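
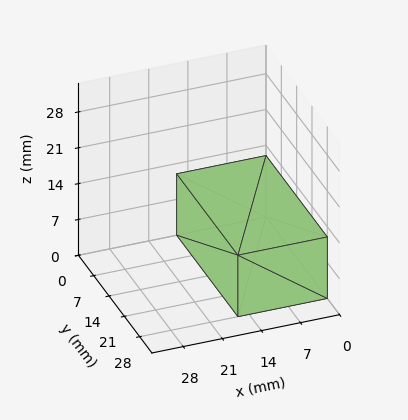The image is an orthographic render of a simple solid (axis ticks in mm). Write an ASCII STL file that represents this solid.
Reading the render: the shape is a rectangular box, roughly 16 × 28 mm footprint and 12 mm tall (dimensions read to the nearest mm from the axis ticks). For the STL, each face is triangulated and given an outward normal.

solid part
  facet normal 0.0000 0.0000 -1.0000
    outer loop
      vertex 16.0 28.0 0.0
      vertex 16.0 0.0 0.0
      vertex 0.0 0.0 0.0
    endloop
  endfacet
  facet normal 0.0000 0.0000 -1.0000
    outer loop
      vertex 0.0 28.0 0.0
      vertex 16.0 28.0 0.0
      vertex 0.0 0.0 0.0
    endloop
  endfacet
  facet normal 0.0000 0.0000 1.0000
    outer loop
      vertex 0.0 0.0 12.0
      vertex 16.0 0.0 12.0
      vertex 16.0 28.0 12.0
    endloop
  endfacet
  facet normal 0.0000 0.0000 1.0000
    outer loop
      vertex 0.0 0.0 12.0
      vertex 16.0 28.0 12.0
      vertex 0.0 28.0 12.0
    endloop
  endfacet
  facet normal 0.0000 -1.0000 0.0000
    outer loop
      vertex 0.0 0.0 0.0
      vertex 16.0 0.0 0.0
      vertex 16.0 0.0 12.0
    endloop
  endfacet
  facet normal 0.0000 -1.0000 0.0000
    outer loop
      vertex 0.0 0.0 0.0
      vertex 16.0 0.0 12.0
      vertex 0.0 0.0 12.0
    endloop
  endfacet
  facet normal 0.0000 1.0000 0.0000
    outer loop
      vertex 16.0 28.0 12.0
      vertex 16.0 28.0 0.0
      vertex 0.0 28.0 0.0
    endloop
  endfacet
  facet normal 0.0000 1.0000 0.0000
    outer loop
      vertex 0.0 28.0 12.0
      vertex 16.0 28.0 12.0
      vertex 0.0 28.0 0.0
    endloop
  endfacet
  facet normal -1.0000 0.0000 0.0000
    outer loop
      vertex 0.0 28.0 12.0
      vertex 0.0 28.0 0.0
      vertex 0.0 0.0 0.0
    endloop
  endfacet
  facet normal -1.0000 0.0000 0.0000
    outer loop
      vertex 0.0 0.0 12.0
      vertex 0.0 28.0 12.0
      vertex 0.0 0.0 0.0
    endloop
  endfacet
  facet normal 1.0000 0.0000 0.0000
    outer loop
      vertex 16.0 0.0 0.0
      vertex 16.0 28.0 0.0
      vertex 16.0 28.0 12.0
    endloop
  endfacet
  facet normal 1.0000 0.0000 0.0000
    outer loop
      vertex 16.0 0.0 0.0
      vertex 16.0 28.0 12.0
      vertex 16.0 0.0 12.0
    endloop
  endfacet
endsolid part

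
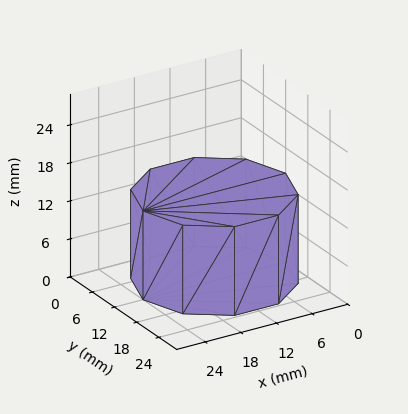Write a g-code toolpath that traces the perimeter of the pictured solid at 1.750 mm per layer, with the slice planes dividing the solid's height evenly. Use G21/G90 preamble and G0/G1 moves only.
Reading the render: the shape is a regular 10-sided prism (a cylinder approximated with 10 flat sides), circumscribed radius ≈ 12 mm, height ≈ 14 mm (dimensions read to the nearest mm from the axis ticks). For the g-code, the solid's height is divided into equal slices at the stated Δz and each level perimeter traced with G1 moves after a G0 lift.

; perimeter-only toolpath
G21 ; units = mm
G90 ; absolute positioning
G28 ; home
; layer 1
G0 Z1.750
G0 X24.000 Y12.000
G1 X21.708 Y19.053
G1 X15.708 Y23.413
G1 X8.292 Y23.413
G1 X2.292 Y19.053
G1 X0.000 Y12.000
G1 X2.292 Y4.947
G1 X8.292 Y0.587
G1 X15.708 Y0.587
G1 X21.708 Y4.947
G1 X24.000 Y12.000
; layer 2
G0 Z3.500
G0 X24.000 Y12.000
G1 X21.708 Y19.053
G1 X15.708 Y23.413
G1 X8.292 Y23.413
G1 X2.292 Y19.053
G1 X0.000 Y12.000
G1 X2.292 Y4.947
G1 X8.292 Y0.587
G1 X15.708 Y0.587
G1 X21.708 Y4.947
G1 X24.000 Y12.000
; layer 3
G0 Z5.250
G0 X24.000 Y12.000
G1 X21.708 Y19.053
G1 X15.708 Y23.413
G1 X8.292 Y23.413
G1 X2.292 Y19.053
G1 X0.000 Y12.000
G1 X2.292 Y4.947
G1 X8.292 Y0.587
G1 X15.708 Y0.587
G1 X21.708 Y4.947
G1 X24.000 Y12.000
; layer 4
G0 Z7.000
G0 X24.000 Y12.000
G1 X21.708 Y19.053
G1 X15.708 Y23.413
G1 X8.292 Y23.413
G1 X2.292 Y19.053
G1 X0.000 Y12.000
G1 X2.292 Y4.947
G1 X8.292 Y0.587
G1 X15.708 Y0.587
G1 X21.708 Y4.947
G1 X24.000 Y12.000
; layer 5
G0 Z8.750
G0 X24.000 Y12.000
G1 X21.708 Y19.053
G1 X15.708 Y23.413
G1 X8.292 Y23.413
G1 X2.292 Y19.053
G1 X0.000 Y12.000
G1 X2.292 Y4.947
G1 X8.292 Y0.587
G1 X15.708 Y0.587
G1 X21.708 Y4.947
G1 X24.000 Y12.000
; layer 6
G0 Z10.500
G0 X24.000 Y12.000
G1 X21.708 Y19.053
G1 X15.708 Y23.413
G1 X8.292 Y23.413
G1 X2.292 Y19.053
G1 X0.000 Y12.000
G1 X2.292 Y4.947
G1 X8.292 Y0.587
G1 X15.708 Y0.587
G1 X21.708 Y4.947
G1 X24.000 Y12.000
; layer 7
G0 Z12.250
G0 X24.000 Y12.000
G1 X21.708 Y19.053
G1 X15.708 Y23.413
G1 X8.292 Y23.413
G1 X2.292 Y19.053
G1 X0.000 Y12.000
G1 X2.292 Y4.947
G1 X8.292 Y0.587
G1 X15.708 Y0.587
G1 X21.708 Y4.947
G1 X24.000 Y12.000
; layer 8
G0 Z14.000
G0 X24.000 Y12.000
G1 X21.708 Y19.053
G1 X15.708 Y23.413
G1 X8.292 Y23.413
G1 X2.292 Y19.053
G1 X0.000 Y12.000
G1 X2.292 Y4.947
G1 X8.292 Y0.587
G1 X15.708 Y0.587
G1 X21.708 Y4.947
G1 X24.000 Y12.000
M2 ; end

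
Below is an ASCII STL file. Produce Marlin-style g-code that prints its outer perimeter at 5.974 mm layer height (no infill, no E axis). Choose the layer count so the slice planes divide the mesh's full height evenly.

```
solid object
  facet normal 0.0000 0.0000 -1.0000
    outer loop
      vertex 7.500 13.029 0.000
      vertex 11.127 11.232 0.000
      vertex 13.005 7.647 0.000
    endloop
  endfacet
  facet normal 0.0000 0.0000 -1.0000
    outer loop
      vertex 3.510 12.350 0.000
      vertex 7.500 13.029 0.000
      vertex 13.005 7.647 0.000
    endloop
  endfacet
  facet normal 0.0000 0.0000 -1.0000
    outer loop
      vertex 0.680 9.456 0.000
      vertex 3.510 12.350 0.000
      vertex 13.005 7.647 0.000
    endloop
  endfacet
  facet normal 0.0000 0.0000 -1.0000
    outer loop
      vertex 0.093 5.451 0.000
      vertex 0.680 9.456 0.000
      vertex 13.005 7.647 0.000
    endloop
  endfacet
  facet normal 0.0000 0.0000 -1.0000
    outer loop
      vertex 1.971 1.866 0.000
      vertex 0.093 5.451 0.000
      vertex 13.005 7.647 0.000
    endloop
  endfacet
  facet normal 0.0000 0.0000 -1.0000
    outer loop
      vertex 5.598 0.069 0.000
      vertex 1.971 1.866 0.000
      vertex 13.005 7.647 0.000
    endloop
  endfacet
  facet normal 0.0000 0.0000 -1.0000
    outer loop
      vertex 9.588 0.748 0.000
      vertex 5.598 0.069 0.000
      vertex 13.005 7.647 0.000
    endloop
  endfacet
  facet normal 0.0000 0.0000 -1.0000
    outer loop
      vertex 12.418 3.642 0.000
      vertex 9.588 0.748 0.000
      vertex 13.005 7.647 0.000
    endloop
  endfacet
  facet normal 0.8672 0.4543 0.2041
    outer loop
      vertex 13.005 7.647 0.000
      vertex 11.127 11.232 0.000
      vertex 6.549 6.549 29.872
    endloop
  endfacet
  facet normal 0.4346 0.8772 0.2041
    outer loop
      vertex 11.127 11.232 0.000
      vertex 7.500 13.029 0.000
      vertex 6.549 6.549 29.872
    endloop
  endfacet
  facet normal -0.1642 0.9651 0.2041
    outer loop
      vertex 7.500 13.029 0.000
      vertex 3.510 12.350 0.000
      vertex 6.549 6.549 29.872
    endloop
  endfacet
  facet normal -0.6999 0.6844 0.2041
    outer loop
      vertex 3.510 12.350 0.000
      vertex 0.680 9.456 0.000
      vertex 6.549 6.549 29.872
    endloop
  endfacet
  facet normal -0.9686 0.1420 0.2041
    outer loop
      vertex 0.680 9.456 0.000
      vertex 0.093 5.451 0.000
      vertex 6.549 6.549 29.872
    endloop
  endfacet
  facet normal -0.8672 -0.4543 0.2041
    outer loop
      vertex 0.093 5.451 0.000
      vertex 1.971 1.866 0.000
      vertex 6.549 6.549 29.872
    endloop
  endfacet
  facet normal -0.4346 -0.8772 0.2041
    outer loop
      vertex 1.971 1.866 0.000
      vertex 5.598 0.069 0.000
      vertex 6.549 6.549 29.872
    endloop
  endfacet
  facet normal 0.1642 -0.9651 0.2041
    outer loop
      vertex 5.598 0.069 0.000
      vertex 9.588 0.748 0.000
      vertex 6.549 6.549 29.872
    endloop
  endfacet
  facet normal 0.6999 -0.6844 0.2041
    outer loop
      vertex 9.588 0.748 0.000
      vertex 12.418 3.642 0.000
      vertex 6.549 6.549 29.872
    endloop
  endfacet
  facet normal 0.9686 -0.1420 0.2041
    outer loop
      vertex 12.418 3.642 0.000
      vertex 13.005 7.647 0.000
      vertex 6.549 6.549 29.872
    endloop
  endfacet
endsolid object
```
; perimeter-only toolpath
G21 ; units = mm
G90 ; absolute positioning
G28 ; home
; layer 1
G0 Z5.974
G0 X11.714 Y7.427
G1 X10.211 Y10.295
G1 X7.310 Y11.733
G1 X4.118 Y11.190
G1 X1.854 Y8.875
G1 X1.384 Y5.671
G1 X2.887 Y2.803
G1 X5.788 Y1.365
G1 X8.980 Y1.908
G1 X11.244 Y4.223
G1 X11.714 Y7.427
; layer 2
G0 Z11.949
G0 X10.423 Y7.208
G1 X9.296 Y9.359
G1 X7.120 Y10.437
G1 X4.726 Y10.030
G1 X3.028 Y8.293
G1 X2.675 Y5.890
G1 X3.802 Y3.739
G1 X5.978 Y2.661
G1 X8.372 Y3.068
G1 X10.070 Y4.805
G1 X10.423 Y7.208
; layer 3
G0 Z17.923
G0 X9.131 Y6.988
G1 X8.380 Y8.422
G1 X6.929 Y9.141
G1 X5.333 Y8.869
G1 X4.201 Y7.712
G1 X3.967 Y6.110
G1 X4.718 Y4.676
G1 X6.169 Y3.957
G1 X7.765 Y4.229
G1 X8.897 Y5.386
G1 X9.131 Y6.988
; layer 4
G0 Z23.898
G0 X7.840 Y6.769
G1 X7.465 Y7.486
G1 X6.739 Y7.845
G1 X5.941 Y7.709
G1 X5.375 Y7.130
G1 X5.258 Y6.329
G1 X5.633 Y5.612
G1 X6.359 Y5.253
G1 X7.157 Y5.389
G1 X7.723 Y5.968
G1 X7.840 Y6.769
M2 ; end

The solid is a regular 10-sided pyramid, base circumscribed radius ≈ 6.55 mm, apex at z ≈ 29.9 mm. Slicing at Δz = 5.974 mm — 5 equal slices spanning the solid's height, so layer i sits at z = i·h/5 — gives 4 non-empty perimeters. Each is a 10-segment closed polygon; G0 lifts to the layer z and rapids to the start vertex, then G1 traces the edges. The cross-section shrinks linearly with z (the slice at the apex is degenerate and omitted).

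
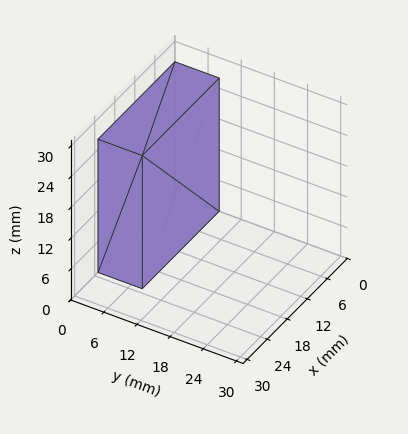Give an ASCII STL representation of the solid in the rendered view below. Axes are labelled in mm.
Reading the render: the shape is a rectangular box, roughly 23 × 8 mm footprint and 26 mm tall (dimensions read to the nearest mm from the axis ticks). For the STL, each face is triangulated and given an outward normal.

solid part
  facet normal 0.0000 0.0000 -1.0000
    outer loop
      vertex 23.00 8.00 0.00
      vertex 23.00 0.00 0.00
      vertex 0.00 0.00 0.00
    endloop
  endfacet
  facet normal 0.0000 0.0000 -1.0000
    outer loop
      vertex 0.00 8.00 0.00
      vertex 23.00 8.00 0.00
      vertex 0.00 0.00 0.00
    endloop
  endfacet
  facet normal 0.0000 0.0000 1.0000
    outer loop
      vertex 0.00 0.00 26.00
      vertex 23.00 0.00 26.00
      vertex 23.00 8.00 26.00
    endloop
  endfacet
  facet normal 0.0000 0.0000 1.0000
    outer loop
      vertex 0.00 0.00 26.00
      vertex 23.00 8.00 26.00
      vertex 0.00 8.00 26.00
    endloop
  endfacet
  facet normal 0.0000 -1.0000 0.0000
    outer loop
      vertex 0.00 0.00 0.00
      vertex 23.00 0.00 0.00
      vertex 23.00 0.00 26.00
    endloop
  endfacet
  facet normal 0.0000 -1.0000 0.0000
    outer loop
      vertex 0.00 0.00 0.00
      vertex 23.00 0.00 26.00
      vertex 0.00 0.00 26.00
    endloop
  endfacet
  facet normal 0.0000 1.0000 0.0000
    outer loop
      vertex 23.00 8.00 26.00
      vertex 23.00 8.00 0.00
      vertex 0.00 8.00 0.00
    endloop
  endfacet
  facet normal 0.0000 1.0000 0.0000
    outer loop
      vertex 0.00 8.00 26.00
      vertex 23.00 8.00 26.00
      vertex 0.00 8.00 0.00
    endloop
  endfacet
  facet normal -1.0000 0.0000 0.0000
    outer loop
      vertex 0.00 8.00 26.00
      vertex 0.00 8.00 0.00
      vertex 0.00 0.00 0.00
    endloop
  endfacet
  facet normal -1.0000 0.0000 0.0000
    outer loop
      vertex 0.00 0.00 26.00
      vertex 0.00 8.00 26.00
      vertex 0.00 0.00 0.00
    endloop
  endfacet
  facet normal 1.0000 0.0000 0.0000
    outer loop
      vertex 23.00 0.00 0.00
      vertex 23.00 8.00 0.00
      vertex 23.00 8.00 26.00
    endloop
  endfacet
  facet normal 1.0000 0.0000 0.0000
    outer loop
      vertex 23.00 0.00 0.00
      vertex 23.00 8.00 26.00
      vertex 23.00 0.00 26.00
    endloop
  endfacet
endsolid part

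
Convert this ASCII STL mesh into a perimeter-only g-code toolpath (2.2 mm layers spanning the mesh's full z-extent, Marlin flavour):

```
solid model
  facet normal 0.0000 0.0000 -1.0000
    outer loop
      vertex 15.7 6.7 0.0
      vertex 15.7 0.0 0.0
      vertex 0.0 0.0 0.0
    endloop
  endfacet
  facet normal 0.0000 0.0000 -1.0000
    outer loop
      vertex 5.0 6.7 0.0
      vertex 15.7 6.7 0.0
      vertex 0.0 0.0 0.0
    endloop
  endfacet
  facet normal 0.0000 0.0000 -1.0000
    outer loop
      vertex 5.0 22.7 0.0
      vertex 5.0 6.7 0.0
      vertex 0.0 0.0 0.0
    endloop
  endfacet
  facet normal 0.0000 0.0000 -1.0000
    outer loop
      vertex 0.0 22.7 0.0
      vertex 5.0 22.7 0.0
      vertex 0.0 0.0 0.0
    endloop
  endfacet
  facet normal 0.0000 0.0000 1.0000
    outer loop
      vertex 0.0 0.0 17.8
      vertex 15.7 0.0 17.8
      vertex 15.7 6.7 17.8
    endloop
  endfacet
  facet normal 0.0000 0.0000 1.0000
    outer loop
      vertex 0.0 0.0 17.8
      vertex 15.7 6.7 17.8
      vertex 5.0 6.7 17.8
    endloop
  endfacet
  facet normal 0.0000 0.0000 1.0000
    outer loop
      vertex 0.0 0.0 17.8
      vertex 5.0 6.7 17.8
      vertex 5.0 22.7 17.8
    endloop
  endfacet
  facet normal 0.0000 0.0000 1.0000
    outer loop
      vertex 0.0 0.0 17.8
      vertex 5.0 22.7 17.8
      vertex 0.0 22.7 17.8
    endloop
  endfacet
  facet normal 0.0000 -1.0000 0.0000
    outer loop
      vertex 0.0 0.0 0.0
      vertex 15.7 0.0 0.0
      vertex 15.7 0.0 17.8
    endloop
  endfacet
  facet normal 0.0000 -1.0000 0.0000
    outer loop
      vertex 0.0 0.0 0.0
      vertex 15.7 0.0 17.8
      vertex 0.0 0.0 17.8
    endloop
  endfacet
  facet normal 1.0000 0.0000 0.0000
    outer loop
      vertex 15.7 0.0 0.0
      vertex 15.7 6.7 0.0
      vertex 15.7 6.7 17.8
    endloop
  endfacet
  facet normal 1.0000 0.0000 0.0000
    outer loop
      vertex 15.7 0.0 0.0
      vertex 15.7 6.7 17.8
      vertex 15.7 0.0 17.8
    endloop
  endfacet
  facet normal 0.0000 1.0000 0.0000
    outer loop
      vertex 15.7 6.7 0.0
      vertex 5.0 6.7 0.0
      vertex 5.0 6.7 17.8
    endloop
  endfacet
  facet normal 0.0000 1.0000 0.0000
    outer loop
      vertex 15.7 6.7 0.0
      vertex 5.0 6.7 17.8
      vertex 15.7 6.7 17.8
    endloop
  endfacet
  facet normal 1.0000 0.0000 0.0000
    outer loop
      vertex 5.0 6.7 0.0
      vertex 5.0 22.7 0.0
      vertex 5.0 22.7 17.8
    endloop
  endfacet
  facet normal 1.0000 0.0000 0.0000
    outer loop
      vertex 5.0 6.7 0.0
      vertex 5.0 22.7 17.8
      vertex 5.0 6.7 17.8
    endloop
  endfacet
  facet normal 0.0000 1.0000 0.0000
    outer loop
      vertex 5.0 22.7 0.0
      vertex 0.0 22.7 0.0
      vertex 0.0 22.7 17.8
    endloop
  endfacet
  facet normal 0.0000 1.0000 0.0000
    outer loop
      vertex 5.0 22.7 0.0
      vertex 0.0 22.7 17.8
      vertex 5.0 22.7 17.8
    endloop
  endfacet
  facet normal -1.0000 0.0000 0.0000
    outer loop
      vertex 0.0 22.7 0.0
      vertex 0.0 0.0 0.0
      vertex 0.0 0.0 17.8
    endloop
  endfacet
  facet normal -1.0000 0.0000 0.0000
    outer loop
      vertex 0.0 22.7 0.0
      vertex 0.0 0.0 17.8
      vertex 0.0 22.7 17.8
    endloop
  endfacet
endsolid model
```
; perimeter-only toolpath
G21 ; units = mm
G90 ; absolute positioning
G28 ; home
; layer 1
G0 Z2.2
G0 X0.0 Y0.0
G1 X15.7 Y0.0
G1 X15.7 Y6.7
G1 X5.0 Y6.7
G1 X5.0 Y22.7
G1 X0.0 Y22.7
G1 X0.0 Y0.0
; layer 2
G0 Z4.5
G0 X0.0 Y0.0
G1 X15.7 Y0.0
G1 X15.7 Y6.7
G1 X5.0 Y6.7
G1 X5.0 Y22.7
G1 X0.0 Y22.7
G1 X0.0 Y0.0
; layer 3
G0 Z6.7
G0 X0.0 Y0.0
G1 X15.7 Y0.0
G1 X15.7 Y6.7
G1 X5.0 Y6.7
G1 X5.0 Y22.7
G1 X0.0 Y22.7
G1 X0.0 Y0.0
; layer 4
G0 Z8.9
G0 X0.0 Y0.0
G1 X15.7 Y0.0
G1 X15.7 Y6.7
G1 X5.0 Y6.7
G1 X5.0 Y22.7
G1 X0.0 Y22.7
G1 X0.0 Y0.0
; layer 5
G0 Z11.1
G0 X0.0 Y0.0
G1 X15.7 Y0.0
G1 X15.7 Y6.7
G1 X5.0 Y6.7
G1 X5.0 Y22.7
G1 X0.0 Y22.7
G1 X0.0 Y0.0
; layer 6
G0 Z13.4
G0 X0.0 Y0.0
G1 X15.7 Y0.0
G1 X15.7 Y6.7
G1 X5.0 Y6.7
G1 X5.0 Y22.7
G1 X0.0 Y22.7
G1 X0.0 Y0.0
; layer 7
G0 Z15.6
G0 X0.0 Y0.0
G1 X15.7 Y0.0
G1 X15.7 Y6.7
G1 X5.0 Y6.7
G1 X5.0 Y22.7
G1 X0.0 Y22.7
G1 X0.0 Y0.0
; layer 8
G0 Z17.8
G0 X0.0 Y0.0
G1 X15.7 Y0.0
G1 X15.7 Y6.7
G1 X5.0 Y6.7
G1 X5.0 Y22.7
G1 X0.0 Y22.7
G1 X0.0 Y0.0
M2 ; end

The solid is an L-shaped prism: outer 15.7 × 22.7 mm, arm thicknesses ≈ 6.7 mm (horizontal) and 5 mm (vertical), extruded 17.8 mm in z. Slicing at Δz = 2.2 mm — 8 equal slices spanning the solid's height, so layer i sits at z = i·h/8 — gives 8 non-empty perimeters. Each is a 6-segment closed polygon; G0 lifts to the layer z and rapids to the start vertex, then G1 traces the edges.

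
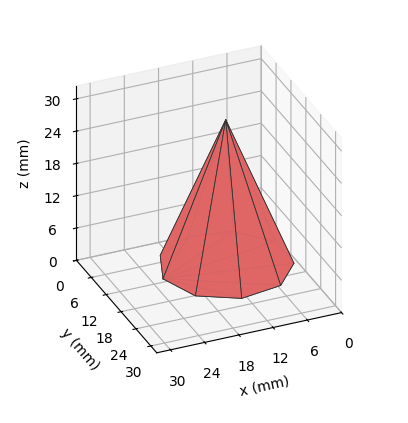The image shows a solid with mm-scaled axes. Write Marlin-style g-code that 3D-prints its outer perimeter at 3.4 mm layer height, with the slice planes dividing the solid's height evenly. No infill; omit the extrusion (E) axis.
Reading the render: the shape is a regular 9-sided pyramid, base circumscribed radius ≈ 11 mm, apex at z ≈ 27 mm (dimensions read to the nearest mm from the axis ticks). For the g-code, the solid's height is divided into equal slices at the stated Δz and each level perimeter traced with G1 moves after a G0 lift.

; perimeter-only toolpath
G21 ; units = mm
G90 ; absolute positioning
G28 ; home
; layer 1
G0 Z3.4
G0 X20.6 Y11.0
G1 X18.3 Y17.2
G1 X12.7 Y20.4
G1 X6.2 Y19.3
G1 X2.0 Y14.3
G1 X2.0 Y7.7
G1 X6.2 Y2.7
G1 X12.7 Y1.6
G1 X18.3 Y4.8
G1 X20.6 Y11.0
; layer 2
G0 Z6.8
G0 X19.2 Y11.0
G1 X17.3 Y16.3
G1 X12.4 Y19.1
G1 X6.9 Y18.1
G1 X3.3 Y13.9
G1 X3.3 Y8.2
G1 X6.9 Y3.9
G1 X12.4 Y2.9
G1 X17.3 Y5.7
G1 X19.2 Y11.0
; layer 3
G0 Z10.1
G0 X17.9 Y11.0
G1 X16.2 Y15.4
G1 X12.2 Y17.8
G1 X7.6 Y16.9
G1 X4.6 Y13.4
G1 X4.6 Y8.6
G1 X7.6 Y5.1
G1 X12.2 Y4.2
G1 X16.2 Y6.6
G1 X17.9 Y11.0
; layer 4
G0 Z13.5
G0 X16.5 Y11.0
G1 X15.2 Y14.6
G1 X11.9 Y16.4
G1 X8.2 Y15.8
G1 X5.8 Y12.9
G1 X5.8 Y9.1
G1 X8.2 Y6.2
G1 X11.9 Y5.6
G1 X15.2 Y7.5
G1 X16.5 Y11.0
; layer 5
G0 Z16.9
G0 X15.1 Y11.0
G1 X14.1 Y13.7
G1 X11.7 Y15.1
G1 X8.9 Y14.6
G1 X7.1 Y12.4
G1 X7.1 Y9.6
G1 X8.9 Y7.4
G1 X11.7 Y7.0
G1 X14.1 Y8.3
G1 X15.1 Y11.0
; layer 6
G0 Z20.2
G0 X13.8 Y11.0
G1 X13.1 Y12.8
G1 X11.5 Y13.7
G1 X9.6 Y13.4
G1 X8.4 Y11.9
G1 X8.4 Y10.1
G1 X9.6 Y8.6
G1 X11.5 Y8.3
G1 X13.1 Y9.2
G1 X13.8 Y11.0
; layer 7
G0 Z23.6
G0 X12.4 Y11.0
G1 X12.1 Y11.9
G1 X11.2 Y12.3
G1 X10.3 Y12.2
G1 X9.7 Y11.5
G1 X9.7 Y10.5
G1 X10.3 Y9.8
G1 X11.2 Y9.7
G1 X12.1 Y10.1
G1 X12.4 Y11.0
M2 ; end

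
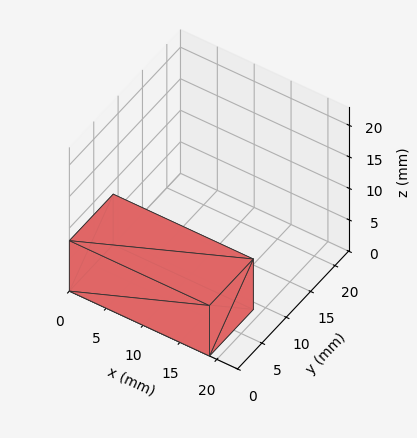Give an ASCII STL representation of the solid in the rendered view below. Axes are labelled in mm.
Reading the render: the shape is a rectangular box, roughly 19 × 9 mm footprint and 8 mm tall (dimensions read to the nearest mm from the axis ticks). For the STL, each face is triangulated and given an outward normal.

solid part
  facet normal 0.0000 0.0000 -1.0000
    outer loop
      vertex 19.000 9.000 0.000
      vertex 19.000 0.000 0.000
      vertex 0.000 0.000 0.000
    endloop
  endfacet
  facet normal 0.0000 0.0000 -1.0000
    outer loop
      vertex 0.000 9.000 0.000
      vertex 19.000 9.000 0.000
      vertex 0.000 0.000 0.000
    endloop
  endfacet
  facet normal 0.0000 0.0000 1.0000
    outer loop
      vertex 0.000 0.000 8.000
      vertex 19.000 0.000 8.000
      vertex 19.000 9.000 8.000
    endloop
  endfacet
  facet normal 0.0000 0.0000 1.0000
    outer loop
      vertex 0.000 0.000 8.000
      vertex 19.000 9.000 8.000
      vertex 0.000 9.000 8.000
    endloop
  endfacet
  facet normal 0.0000 -1.0000 0.0000
    outer loop
      vertex 0.000 0.000 0.000
      vertex 19.000 0.000 0.000
      vertex 19.000 0.000 8.000
    endloop
  endfacet
  facet normal 0.0000 -1.0000 0.0000
    outer loop
      vertex 0.000 0.000 0.000
      vertex 19.000 0.000 8.000
      vertex 0.000 0.000 8.000
    endloop
  endfacet
  facet normal 0.0000 1.0000 0.0000
    outer loop
      vertex 19.000 9.000 8.000
      vertex 19.000 9.000 0.000
      vertex 0.000 9.000 0.000
    endloop
  endfacet
  facet normal 0.0000 1.0000 0.0000
    outer loop
      vertex 0.000 9.000 8.000
      vertex 19.000 9.000 8.000
      vertex 0.000 9.000 0.000
    endloop
  endfacet
  facet normal -1.0000 0.0000 0.0000
    outer loop
      vertex 0.000 9.000 8.000
      vertex 0.000 9.000 0.000
      vertex 0.000 0.000 0.000
    endloop
  endfacet
  facet normal -1.0000 0.0000 0.0000
    outer loop
      vertex 0.000 0.000 8.000
      vertex 0.000 9.000 8.000
      vertex 0.000 0.000 0.000
    endloop
  endfacet
  facet normal 1.0000 0.0000 0.0000
    outer loop
      vertex 19.000 0.000 0.000
      vertex 19.000 9.000 0.000
      vertex 19.000 9.000 8.000
    endloop
  endfacet
  facet normal 1.0000 0.0000 0.0000
    outer loop
      vertex 19.000 0.000 0.000
      vertex 19.000 9.000 8.000
      vertex 19.000 0.000 8.000
    endloop
  endfacet
endsolid part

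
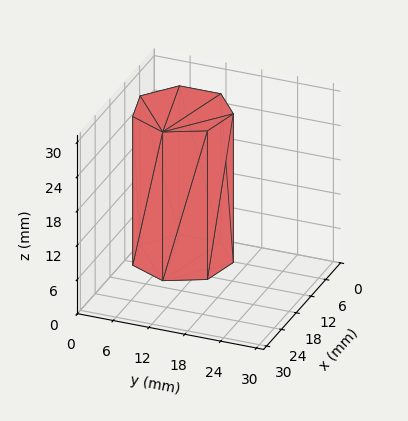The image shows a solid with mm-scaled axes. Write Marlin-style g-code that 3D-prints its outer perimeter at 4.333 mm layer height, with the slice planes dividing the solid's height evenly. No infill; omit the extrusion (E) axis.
Reading the render: the shape is a regular 7-sided prism (a cylinder approximated with 7 flat sides), circumscribed radius ≈ 8 mm, height ≈ 26 mm (dimensions read to the nearest mm from the axis ticks). For the g-code, the solid's height is divided into equal slices at the stated Δz and each level perimeter traced with G1 moves after a G0 lift.

; perimeter-only toolpath
G21 ; units = mm
G90 ; absolute positioning
G28 ; home
; layer 1
G0 Z4.333
G0 X16.000 Y8.000
G1 X12.988 Y14.255
G1 X6.220 Y15.799
G1 X0.792 Y11.471
G1 X0.792 Y4.529
G1 X6.220 Y0.201
G1 X12.988 Y1.745
G1 X16.000 Y8.000
; layer 2
G0 Z8.667
G0 X16.000 Y8.000
G1 X12.988 Y14.255
G1 X6.220 Y15.799
G1 X0.792 Y11.471
G1 X0.792 Y4.529
G1 X6.220 Y0.201
G1 X12.988 Y1.745
G1 X16.000 Y8.000
; layer 3
G0 Z13.000
G0 X16.000 Y8.000
G1 X12.988 Y14.255
G1 X6.220 Y15.799
G1 X0.792 Y11.471
G1 X0.792 Y4.529
G1 X6.220 Y0.201
G1 X12.988 Y1.745
G1 X16.000 Y8.000
; layer 4
G0 Z17.333
G0 X16.000 Y8.000
G1 X12.988 Y14.255
G1 X6.220 Y15.799
G1 X0.792 Y11.471
G1 X0.792 Y4.529
G1 X6.220 Y0.201
G1 X12.988 Y1.745
G1 X16.000 Y8.000
; layer 5
G0 Z21.667
G0 X16.000 Y8.000
G1 X12.988 Y14.255
G1 X6.220 Y15.799
G1 X0.792 Y11.471
G1 X0.792 Y4.529
G1 X6.220 Y0.201
G1 X12.988 Y1.745
G1 X16.000 Y8.000
; layer 6
G0 Z26.000
G0 X16.000 Y8.000
G1 X12.988 Y14.255
G1 X6.220 Y15.799
G1 X0.792 Y11.471
G1 X0.792 Y4.529
G1 X6.220 Y0.201
G1 X12.988 Y1.745
G1 X16.000 Y8.000
M2 ; end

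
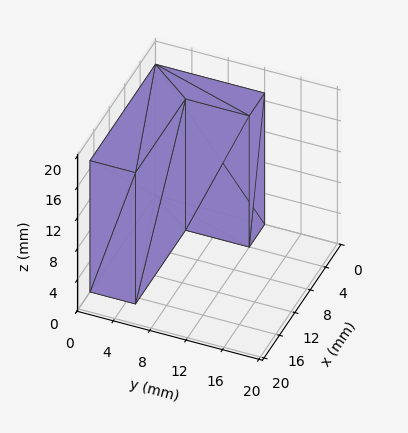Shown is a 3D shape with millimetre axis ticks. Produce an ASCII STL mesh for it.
Reading the render: the shape is an L-shaped prism: outer 17 × 12 mm, arm thicknesses ≈ 5 mm (horizontal) and 4 mm (vertical), extruded 17 mm in z (dimensions read to the nearest mm from the axis ticks). For the STL, each face is triangulated and given an outward normal.

solid part
  facet normal 0.0000 0.0000 -1.0000
    outer loop
      vertex 17.000 5.000 0.000
      vertex 17.000 0.000 0.000
      vertex 0.000 0.000 0.000
    endloop
  endfacet
  facet normal 0.0000 0.0000 -1.0000
    outer loop
      vertex 4.000 5.000 0.000
      vertex 17.000 5.000 0.000
      vertex 0.000 0.000 0.000
    endloop
  endfacet
  facet normal 0.0000 0.0000 -1.0000
    outer loop
      vertex 4.000 12.000 0.000
      vertex 4.000 5.000 0.000
      vertex 0.000 0.000 0.000
    endloop
  endfacet
  facet normal 0.0000 0.0000 -1.0000
    outer loop
      vertex 0.000 12.000 0.000
      vertex 4.000 12.000 0.000
      vertex 0.000 0.000 0.000
    endloop
  endfacet
  facet normal 0.0000 0.0000 1.0000
    outer loop
      vertex 0.000 0.000 17.000
      vertex 17.000 0.000 17.000
      vertex 17.000 5.000 17.000
    endloop
  endfacet
  facet normal 0.0000 0.0000 1.0000
    outer loop
      vertex 0.000 0.000 17.000
      vertex 17.000 5.000 17.000
      vertex 4.000 5.000 17.000
    endloop
  endfacet
  facet normal 0.0000 0.0000 1.0000
    outer loop
      vertex 0.000 0.000 17.000
      vertex 4.000 5.000 17.000
      vertex 4.000 12.000 17.000
    endloop
  endfacet
  facet normal 0.0000 0.0000 1.0000
    outer loop
      vertex 0.000 0.000 17.000
      vertex 4.000 12.000 17.000
      vertex 0.000 12.000 17.000
    endloop
  endfacet
  facet normal 0.0000 -1.0000 0.0000
    outer loop
      vertex 0.000 0.000 0.000
      vertex 17.000 0.000 0.000
      vertex 17.000 0.000 17.000
    endloop
  endfacet
  facet normal 0.0000 -1.0000 0.0000
    outer loop
      vertex 0.000 0.000 0.000
      vertex 17.000 0.000 17.000
      vertex 0.000 0.000 17.000
    endloop
  endfacet
  facet normal 1.0000 0.0000 0.0000
    outer loop
      vertex 17.000 0.000 0.000
      vertex 17.000 5.000 0.000
      vertex 17.000 5.000 17.000
    endloop
  endfacet
  facet normal 1.0000 0.0000 0.0000
    outer loop
      vertex 17.000 0.000 0.000
      vertex 17.000 5.000 17.000
      vertex 17.000 0.000 17.000
    endloop
  endfacet
  facet normal 0.0000 1.0000 0.0000
    outer loop
      vertex 17.000 5.000 0.000
      vertex 4.000 5.000 0.000
      vertex 4.000 5.000 17.000
    endloop
  endfacet
  facet normal 0.0000 1.0000 0.0000
    outer loop
      vertex 17.000 5.000 0.000
      vertex 4.000 5.000 17.000
      vertex 17.000 5.000 17.000
    endloop
  endfacet
  facet normal 1.0000 0.0000 0.0000
    outer loop
      vertex 4.000 5.000 0.000
      vertex 4.000 12.000 0.000
      vertex 4.000 12.000 17.000
    endloop
  endfacet
  facet normal 1.0000 0.0000 0.0000
    outer loop
      vertex 4.000 5.000 0.000
      vertex 4.000 12.000 17.000
      vertex 4.000 5.000 17.000
    endloop
  endfacet
  facet normal 0.0000 1.0000 0.0000
    outer loop
      vertex 4.000 12.000 0.000
      vertex 0.000 12.000 0.000
      vertex 0.000 12.000 17.000
    endloop
  endfacet
  facet normal 0.0000 1.0000 0.0000
    outer loop
      vertex 4.000 12.000 0.000
      vertex 0.000 12.000 17.000
      vertex 4.000 12.000 17.000
    endloop
  endfacet
  facet normal -1.0000 0.0000 0.0000
    outer loop
      vertex 0.000 12.000 0.000
      vertex 0.000 0.000 0.000
      vertex 0.000 0.000 17.000
    endloop
  endfacet
  facet normal -1.0000 0.0000 0.0000
    outer loop
      vertex 0.000 12.000 0.000
      vertex 0.000 0.000 17.000
      vertex 0.000 12.000 17.000
    endloop
  endfacet
endsolid part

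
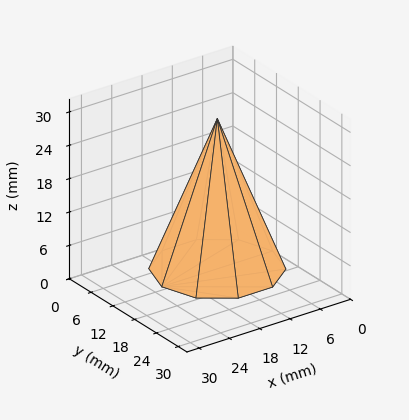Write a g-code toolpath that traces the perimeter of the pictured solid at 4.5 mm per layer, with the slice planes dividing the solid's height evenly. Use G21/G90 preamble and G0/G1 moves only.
Reading the render: the shape is a regular 10-sided pyramid, base circumscribed radius ≈ 11 mm, apex at z ≈ 27 mm (dimensions read to the nearest mm from the axis ticks). For the g-code, the solid's height is divided into equal slices at the stated Δz and each level perimeter traced with G1 moves after a G0 lift.

; perimeter-only toolpath
G21 ; units = mm
G90 ; absolute positioning
G28 ; home
; layer 1
G0 Z4.5
G0 X20.2 Y11.0
G1 X18.4 Y16.4
G1 X13.8 Y19.8
G1 X8.2 Y19.8
G1 X3.6 Y16.4
G1 X1.8 Y11.0
G1 X3.6 Y5.6
G1 X8.2 Y2.2
G1 X13.8 Y2.2
G1 X18.4 Y5.6
G1 X20.2 Y11.0
; layer 2
G0 Z9.0
G0 X18.3 Y11.0
G1 X16.9 Y15.3
G1 X13.3 Y18.0
G1 X8.7 Y18.0
G1 X5.1 Y15.3
G1 X3.7 Y11.0
G1 X5.1 Y6.7
G1 X8.7 Y4.0
G1 X13.3 Y4.0
G1 X16.9 Y6.7
G1 X18.3 Y11.0
; layer 3
G0 Z13.5
G0 X16.5 Y11.0
G1 X15.4 Y14.2
G1 X12.7 Y16.2
G1 X9.3 Y16.2
G1 X6.5 Y14.2
G1 X5.5 Y11.0
G1 X6.5 Y7.8
G1 X9.3 Y5.8
G1 X12.7 Y5.8
G1 X15.4 Y7.8
G1 X16.5 Y11.0
; layer 4
G0 Z18.0
G0 X14.7 Y11.0
G1 X14.0 Y13.2
G1 X12.1 Y14.5
G1 X9.9 Y14.5
G1 X8.0 Y13.2
G1 X7.3 Y11.0
G1 X8.0 Y8.8
G1 X9.9 Y7.5
G1 X12.1 Y7.5
G1 X14.0 Y8.8
G1 X14.7 Y11.0
; layer 5
G0 Z22.5
G0 X12.8 Y11.0
G1 X12.5 Y12.1
G1 X11.6 Y12.8
G1 X10.4 Y12.8
G1 X9.5 Y12.1
G1 X9.2 Y11.0
G1 X9.5 Y9.9
G1 X10.4 Y9.3
G1 X11.6 Y9.3
G1 X12.5 Y9.9
G1 X12.8 Y11.0
M2 ; end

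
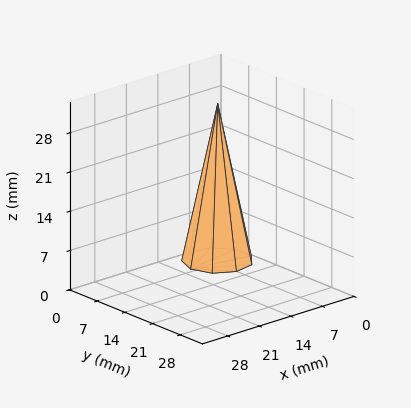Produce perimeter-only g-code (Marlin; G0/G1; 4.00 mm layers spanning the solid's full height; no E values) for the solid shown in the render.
Reading the render: the shape is a regular 9-sided pyramid, base circumscribed radius ≈ 6 mm, apex at z ≈ 28 mm (dimensions read to the nearest mm from the axis ticks). For the g-code, the solid's height is divided into equal slices at the stated Δz and each level perimeter traced with G1 moves after a G0 lift.

; perimeter-only toolpath
G21 ; units = mm
G90 ; absolute positioning
G28 ; home
; layer 1
G0 Z4.00
G0 X11.14 Y6.00
G1 X9.94 Y9.31
G1 X6.89 Y11.07
G1 X3.43 Y10.46
G1 X1.17 Y7.76
G1 X1.17 Y4.24
G1 X3.43 Y1.54
G1 X6.89 Y0.93
G1 X9.94 Y2.69
G1 X11.14 Y6.00
; layer 2
G0 Z8.00
G0 X10.29 Y6.00
G1 X9.29 Y8.76
G1 X6.74 Y10.22
G1 X3.86 Y9.71
G1 X1.97 Y7.46
G1 X1.97 Y4.54
G1 X3.86 Y2.29
G1 X6.74 Y1.78
G1 X9.29 Y3.24
G1 X10.29 Y6.00
; layer 3
G0 Z12.00
G0 X9.43 Y6.00
G1 X8.63 Y8.21
G1 X6.59 Y9.38
G1 X4.29 Y8.97
G1 X2.78 Y7.17
G1 X2.78 Y4.83
G1 X4.29 Y3.03
G1 X6.59 Y2.62
G1 X8.63 Y3.79
G1 X9.43 Y6.00
; layer 4
G0 Z16.00
G0 X8.57 Y6.00
G1 X7.97 Y7.65
G1 X6.45 Y8.53
G1 X4.71 Y8.23
G1 X3.58 Y6.88
G1 X3.58 Y5.12
G1 X4.71 Y3.77
G1 X6.45 Y3.47
G1 X7.97 Y4.35
G1 X8.57 Y6.00
; layer 5
G0 Z20.00
G0 X7.71 Y6.00
G1 X7.31 Y7.10
G1 X6.30 Y7.69
G1 X5.14 Y7.49
G1 X4.39 Y6.59
G1 X4.39 Y5.41
G1 X5.14 Y4.51
G1 X6.30 Y4.31
G1 X7.31 Y4.90
G1 X7.71 Y6.00
; layer 6
G0 Z24.00
G0 X6.86 Y6.00
G1 X6.66 Y6.55
G1 X6.15 Y6.84
G1 X5.57 Y6.74
G1 X5.19 Y6.29
G1 X5.19 Y5.71
G1 X5.57 Y5.26
G1 X6.15 Y5.16
G1 X6.66 Y5.45
G1 X6.86 Y6.00
M2 ; end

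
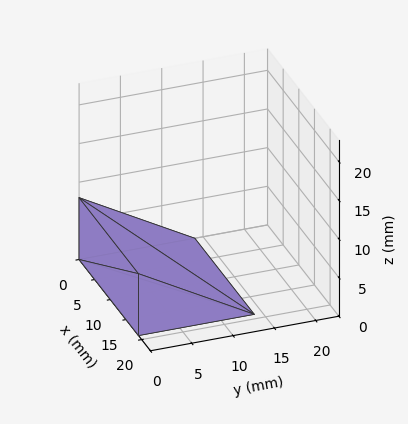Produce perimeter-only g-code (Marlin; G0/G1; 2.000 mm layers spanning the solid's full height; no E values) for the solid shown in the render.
Reading the render: the shape is a wedge (ramp): 19 × 14 mm base, rising to 8 mm along the y=0 edge and sloping linearly to z=0 at y=14 (dimensions read to the nearest mm from the axis ticks). For the g-code, the solid's height is divided into equal slices at the stated Δz and each level perimeter traced with G1 moves after a G0 lift.

; perimeter-only toolpath
G21 ; units = mm
G90 ; absolute positioning
G28 ; home
; layer 1
G0 Z2.000
G0 X0.000 Y0.000
G1 X19.000 Y0.000
G1 X19.000 Y10.500
G1 X0.000 Y10.500
G1 X0.000 Y0.000
; layer 2
G0 Z4.000
G0 X0.000 Y0.000
G1 X19.000 Y0.000
G1 X19.000 Y7.000
G1 X0.000 Y7.000
G1 X0.000 Y0.000
; layer 3
G0 Z6.000
G0 X0.000 Y0.000
G1 X19.000 Y0.000
G1 X19.000 Y3.500
G1 X0.000 Y3.500
G1 X0.000 Y0.000
M2 ; end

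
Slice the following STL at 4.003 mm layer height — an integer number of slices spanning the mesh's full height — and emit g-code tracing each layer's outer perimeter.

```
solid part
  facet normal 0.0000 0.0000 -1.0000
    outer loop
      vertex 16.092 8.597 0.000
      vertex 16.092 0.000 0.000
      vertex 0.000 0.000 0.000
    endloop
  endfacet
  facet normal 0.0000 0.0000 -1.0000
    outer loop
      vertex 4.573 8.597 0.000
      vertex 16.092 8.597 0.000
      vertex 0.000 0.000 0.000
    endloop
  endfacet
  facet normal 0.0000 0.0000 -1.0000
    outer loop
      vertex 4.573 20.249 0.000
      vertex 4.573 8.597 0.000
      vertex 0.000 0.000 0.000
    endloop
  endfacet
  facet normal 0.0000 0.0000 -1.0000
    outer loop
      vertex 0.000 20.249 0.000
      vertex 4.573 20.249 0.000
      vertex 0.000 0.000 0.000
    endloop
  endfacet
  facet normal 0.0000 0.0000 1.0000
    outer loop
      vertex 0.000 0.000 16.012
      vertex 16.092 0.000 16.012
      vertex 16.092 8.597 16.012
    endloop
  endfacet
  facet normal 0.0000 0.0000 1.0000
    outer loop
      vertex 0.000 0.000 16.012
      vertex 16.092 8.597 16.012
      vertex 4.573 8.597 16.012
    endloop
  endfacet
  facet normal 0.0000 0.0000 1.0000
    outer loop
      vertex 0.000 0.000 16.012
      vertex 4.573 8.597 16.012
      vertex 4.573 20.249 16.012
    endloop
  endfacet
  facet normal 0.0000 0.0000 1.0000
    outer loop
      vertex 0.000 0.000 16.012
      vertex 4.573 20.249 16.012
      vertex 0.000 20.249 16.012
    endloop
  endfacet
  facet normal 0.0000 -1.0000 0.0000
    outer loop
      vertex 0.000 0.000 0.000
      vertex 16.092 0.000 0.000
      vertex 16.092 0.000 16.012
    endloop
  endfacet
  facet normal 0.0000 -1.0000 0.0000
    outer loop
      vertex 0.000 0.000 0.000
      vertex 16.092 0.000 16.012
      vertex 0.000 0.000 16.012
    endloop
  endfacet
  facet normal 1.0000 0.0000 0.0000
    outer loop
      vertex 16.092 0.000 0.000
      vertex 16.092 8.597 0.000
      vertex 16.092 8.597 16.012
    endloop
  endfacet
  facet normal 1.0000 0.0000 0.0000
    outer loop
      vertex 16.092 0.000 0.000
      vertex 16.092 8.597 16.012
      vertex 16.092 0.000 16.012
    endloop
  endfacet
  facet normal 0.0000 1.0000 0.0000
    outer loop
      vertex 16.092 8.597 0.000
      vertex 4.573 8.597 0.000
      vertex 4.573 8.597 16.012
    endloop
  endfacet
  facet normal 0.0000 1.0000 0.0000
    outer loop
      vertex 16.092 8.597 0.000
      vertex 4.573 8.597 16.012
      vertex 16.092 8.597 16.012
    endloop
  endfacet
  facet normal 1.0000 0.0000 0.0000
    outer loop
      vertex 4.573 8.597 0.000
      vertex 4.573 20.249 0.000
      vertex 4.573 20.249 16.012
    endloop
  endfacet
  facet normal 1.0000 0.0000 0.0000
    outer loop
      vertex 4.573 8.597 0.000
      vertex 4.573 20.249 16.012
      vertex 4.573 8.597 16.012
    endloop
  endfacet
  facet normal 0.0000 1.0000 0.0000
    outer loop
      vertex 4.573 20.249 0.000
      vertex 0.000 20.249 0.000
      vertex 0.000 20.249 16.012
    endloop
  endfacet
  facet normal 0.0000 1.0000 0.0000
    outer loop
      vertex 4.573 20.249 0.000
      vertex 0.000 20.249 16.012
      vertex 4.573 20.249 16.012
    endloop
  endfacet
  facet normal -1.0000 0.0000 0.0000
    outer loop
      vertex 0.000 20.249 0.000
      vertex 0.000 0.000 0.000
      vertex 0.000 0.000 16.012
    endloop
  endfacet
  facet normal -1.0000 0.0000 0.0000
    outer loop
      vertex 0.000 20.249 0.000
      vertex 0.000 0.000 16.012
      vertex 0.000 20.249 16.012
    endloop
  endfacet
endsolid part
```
; perimeter-only toolpath
G21 ; units = mm
G90 ; absolute positioning
G28 ; home
; layer 1
G0 Z4.003
G0 X0.000 Y0.000
G1 X16.092 Y0.000
G1 X16.092 Y8.597
G1 X4.573 Y8.597
G1 X4.573 Y20.249
G1 X0.000 Y20.249
G1 X0.000 Y0.000
; layer 2
G0 Z8.006
G0 X0.000 Y0.000
G1 X16.092 Y0.000
G1 X16.092 Y8.597
G1 X4.573 Y8.597
G1 X4.573 Y20.249
G1 X0.000 Y20.249
G1 X0.000 Y0.000
; layer 3
G0 Z12.009
G0 X0.000 Y0.000
G1 X16.092 Y0.000
G1 X16.092 Y8.597
G1 X4.573 Y8.597
G1 X4.573 Y20.249
G1 X0.000 Y20.249
G1 X0.000 Y0.000
; layer 4
G0 Z16.012
G0 X0.000 Y0.000
G1 X16.092 Y0.000
G1 X16.092 Y8.597
G1 X4.573 Y8.597
G1 X4.573 Y20.249
G1 X0.000 Y20.249
G1 X0.000 Y0.000
M2 ; end

The solid is an L-shaped prism: outer 16.1 × 20.2 mm, arm thicknesses ≈ 8.6 mm (horizontal) and 4.57 mm (vertical), extruded 16 mm in z. Slicing at Δz = 4.003 mm — 4 equal slices spanning the solid's height, so layer i sits at z = i·h/4 — gives 4 non-empty perimeters. Each is a 6-segment closed polygon; G0 lifts to the layer z and rapids to the start vertex, then G1 traces the edges.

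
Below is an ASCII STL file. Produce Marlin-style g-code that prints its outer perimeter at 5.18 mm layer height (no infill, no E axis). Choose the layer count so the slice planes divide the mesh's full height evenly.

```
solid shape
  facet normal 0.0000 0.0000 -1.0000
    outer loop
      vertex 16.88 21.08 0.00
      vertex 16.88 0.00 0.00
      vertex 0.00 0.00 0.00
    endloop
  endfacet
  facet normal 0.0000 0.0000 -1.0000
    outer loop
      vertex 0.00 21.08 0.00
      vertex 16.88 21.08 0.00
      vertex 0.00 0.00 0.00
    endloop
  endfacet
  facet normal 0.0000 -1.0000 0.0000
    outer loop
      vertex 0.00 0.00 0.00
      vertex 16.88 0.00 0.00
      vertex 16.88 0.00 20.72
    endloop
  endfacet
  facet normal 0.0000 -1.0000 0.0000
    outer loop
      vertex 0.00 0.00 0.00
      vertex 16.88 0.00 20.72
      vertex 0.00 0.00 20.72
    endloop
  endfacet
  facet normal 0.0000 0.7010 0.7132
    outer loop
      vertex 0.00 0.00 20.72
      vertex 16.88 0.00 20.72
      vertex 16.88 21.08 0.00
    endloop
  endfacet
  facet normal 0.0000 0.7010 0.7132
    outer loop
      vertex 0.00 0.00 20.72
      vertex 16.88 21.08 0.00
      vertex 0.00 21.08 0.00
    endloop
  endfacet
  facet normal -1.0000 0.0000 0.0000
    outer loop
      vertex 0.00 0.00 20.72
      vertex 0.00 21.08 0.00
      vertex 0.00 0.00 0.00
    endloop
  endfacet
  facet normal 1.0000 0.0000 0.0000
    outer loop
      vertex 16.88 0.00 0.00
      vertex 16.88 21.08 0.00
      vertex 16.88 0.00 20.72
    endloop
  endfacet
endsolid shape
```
; perimeter-only toolpath
G21 ; units = mm
G90 ; absolute positioning
G28 ; home
; layer 1
G0 Z5.18
G0 X0.00 Y0.00
G1 X16.88 Y0.00
G1 X16.88 Y15.81
G1 X0.00 Y15.81
G1 X0.00 Y0.00
; layer 2
G0 Z10.36
G0 X0.00 Y0.00
G1 X16.88 Y0.00
G1 X16.88 Y10.54
G1 X0.00 Y10.54
G1 X0.00 Y0.00
; layer 3
G0 Z15.54
G0 X0.00 Y0.00
G1 X16.88 Y0.00
G1 X16.88 Y5.27
G1 X0.00 Y5.27
G1 X0.00 Y0.00
M2 ; end

The solid is a wedge (ramp): 16.9 × 21.1 mm base, rising to 20.7 mm along the y=0 edge and sloping linearly to z=0 at y=21.1. Slicing at Δz = 5.18 mm — 4 equal slices spanning the solid's height, so layer i sits at z = i·h/4 — gives 3 non-empty perimeters. Each is a 4-segment closed polygon; G0 lifts to the layer z and rapids to the start vertex, then G1 traces the edges. The cross-section shrinks linearly with z (the slice at the apex is degenerate and omitted).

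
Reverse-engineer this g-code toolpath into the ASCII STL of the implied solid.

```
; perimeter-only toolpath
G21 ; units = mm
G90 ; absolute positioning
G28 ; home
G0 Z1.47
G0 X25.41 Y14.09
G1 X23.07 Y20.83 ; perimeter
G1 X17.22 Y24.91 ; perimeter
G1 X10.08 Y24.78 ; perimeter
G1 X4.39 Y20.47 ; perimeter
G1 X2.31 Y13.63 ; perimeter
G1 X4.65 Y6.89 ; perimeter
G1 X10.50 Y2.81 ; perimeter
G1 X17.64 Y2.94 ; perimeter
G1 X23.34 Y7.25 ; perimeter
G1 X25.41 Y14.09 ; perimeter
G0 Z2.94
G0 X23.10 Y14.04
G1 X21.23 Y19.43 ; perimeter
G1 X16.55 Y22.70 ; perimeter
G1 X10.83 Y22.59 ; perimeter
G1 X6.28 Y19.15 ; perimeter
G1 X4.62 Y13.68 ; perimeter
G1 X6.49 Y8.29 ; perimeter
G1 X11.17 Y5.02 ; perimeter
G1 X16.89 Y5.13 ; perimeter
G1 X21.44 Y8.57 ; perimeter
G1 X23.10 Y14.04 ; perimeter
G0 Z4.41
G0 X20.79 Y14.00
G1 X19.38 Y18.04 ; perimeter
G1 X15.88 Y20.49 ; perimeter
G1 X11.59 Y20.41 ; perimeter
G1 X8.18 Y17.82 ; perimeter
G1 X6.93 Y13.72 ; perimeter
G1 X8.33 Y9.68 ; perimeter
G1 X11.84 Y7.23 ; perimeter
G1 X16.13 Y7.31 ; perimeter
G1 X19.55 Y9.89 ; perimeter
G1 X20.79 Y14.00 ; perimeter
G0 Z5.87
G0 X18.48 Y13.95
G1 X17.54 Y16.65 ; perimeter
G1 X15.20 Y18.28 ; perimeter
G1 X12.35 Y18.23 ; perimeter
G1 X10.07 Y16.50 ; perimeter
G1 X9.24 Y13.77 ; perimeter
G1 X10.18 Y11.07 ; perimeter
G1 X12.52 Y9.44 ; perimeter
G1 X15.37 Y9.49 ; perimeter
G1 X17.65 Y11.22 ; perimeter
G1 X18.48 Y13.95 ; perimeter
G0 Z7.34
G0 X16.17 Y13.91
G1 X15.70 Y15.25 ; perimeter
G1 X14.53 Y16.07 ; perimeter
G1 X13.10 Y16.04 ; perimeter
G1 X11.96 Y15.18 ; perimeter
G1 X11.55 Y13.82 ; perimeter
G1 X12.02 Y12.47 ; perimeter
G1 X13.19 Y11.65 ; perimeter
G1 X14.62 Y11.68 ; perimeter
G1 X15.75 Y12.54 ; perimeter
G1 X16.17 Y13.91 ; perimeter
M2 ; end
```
solid part
  facet normal 0.0000 0.0000 -1.0000
    outer loop
      vertex 17.89 27.12 0.00
      vertex 24.91 22.22 0.00
      vertex 27.72 14.13 0.00
    endloop
  endfacet
  facet normal 0.0000 0.0000 -1.0000
    outer loop
      vertex 9.32 26.96 0.00
      vertex 17.89 27.12 0.00
      vertex 27.72 14.13 0.00
    endloop
  endfacet
  facet normal 0.0000 0.0000 -1.0000
    outer loop
      vertex 2.49 21.79 0.00
      vertex 9.32 26.96 0.00
      vertex 27.72 14.13 0.00
    endloop
  endfacet
  facet normal 0.0000 0.0000 -1.0000
    outer loop
      vertex 0.00 13.59 0.00
      vertex 2.49 21.79 0.00
      vertex 27.72 14.13 0.00
    endloop
  endfacet
  facet normal 0.0000 0.0000 -1.0000
    outer loop
      vertex 2.81 5.50 0.00
      vertex 0.00 13.59 0.00
      vertex 27.72 14.13 0.00
    endloop
  endfacet
  facet normal 0.0000 0.0000 -1.0000
    outer loop
      vertex 9.83 0.60 0.00
      vertex 2.81 5.50 0.00
      vertex 27.72 14.13 0.00
    endloop
  endfacet
  facet normal 0.0000 0.0000 -1.0000
    outer loop
      vertex 18.40 0.76 0.00
      vertex 9.83 0.60 0.00
      vertex 27.72 14.13 0.00
    endloop
  endfacet
  facet normal 0.0000 0.0000 -1.0000
    outer loop
      vertex 25.23 5.93 0.00
      vertex 18.40 0.76 0.00
      vertex 27.72 14.13 0.00
    endloop
  endfacet
  facet normal 0.5249 0.1823 0.8314
    outer loop
      vertex 27.72 14.13 0.00
      vertex 24.91 22.22 0.00
      vertex 13.86 13.86 8.81
    endloop
  endfacet
  facet normal 0.3181 0.4557 0.8314
    outer loop
      vertex 24.91 22.22 0.00
      vertex 17.89 27.12 0.00
      vertex 13.86 13.86 8.81
    endloop
  endfacet
  facet normal -0.0104 0.5556 0.8314
    outer loop
      vertex 17.89 27.12 0.00
      vertex 9.32 26.96 0.00
      vertex 13.86 13.86 8.81
    endloop
  endfacet
  facet normal -0.3353 0.4430 0.8315
    outer loop
      vertex 9.32 26.96 0.00
      vertex 2.49 21.79 0.00
      vertex 13.86 13.86 8.81
    endloop
  endfacet
  facet normal -0.5316 0.1614 0.8314
    outer loop
      vertex 2.49 21.79 0.00
      vertex 0.00 13.59 0.00
      vertex 13.86 13.86 8.81
    endloop
  endfacet
  facet normal -0.5249 -0.1823 0.8314
    outer loop
      vertex 0.00 13.59 0.00
      vertex 2.81 5.50 0.00
      vertex 13.86 13.86 8.81
    endloop
  endfacet
  facet normal -0.3181 -0.4557 0.8314
    outer loop
      vertex 2.81 5.50 0.00
      vertex 9.83 0.60 0.00
      vertex 13.86 13.86 8.81
    endloop
  endfacet
  facet normal 0.0104 -0.5556 0.8314
    outer loop
      vertex 9.83 0.60 0.00
      vertex 18.40 0.76 0.00
      vertex 13.86 13.86 8.81
    endloop
  endfacet
  facet normal 0.3353 -0.4430 0.8315
    outer loop
      vertex 18.40 0.76 0.00
      vertex 25.23 5.93 0.00
      vertex 13.86 13.86 8.81
    endloop
  endfacet
  facet normal 0.5316 -0.1614 0.8314
    outer loop
      vertex 25.23 5.93 0.00
      vertex 27.72 14.13 0.00
      vertex 13.86 13.86 8.81
    endloop
  endfacet
endsolid part

The G0 Z moves step by Δz≈1.47 mm. The G1 loops shrink linearly with z, so the solid tapers from its base footprint up to z≈8.81. Closing with a flat bottom cap and the tapered top and triangulating gives 18 facets — a regular 10-sided pyramid, base circumscribed radius ≈ 13.9 mm, apex at z ≈ 8.81 mm.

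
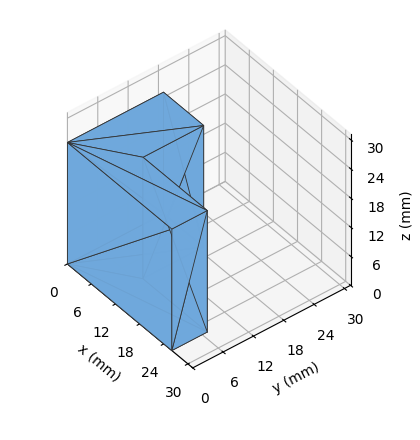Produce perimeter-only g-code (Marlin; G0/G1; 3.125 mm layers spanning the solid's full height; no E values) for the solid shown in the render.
Reading the render: the shape is an L-shaped prism: outer 26 × 19 mm, arm thicknesses ≈ 7 mm (horizontal) and 10 mm (vertical), extruded 25 mm in z (dimensions read to the nearest mm from the axis ticks). For the g-code, the solid's height is divided into equal slices at the stated Δz and each level perimeter traced with G1 moves after a G0 lift.

; perimeter-only toolpath
G21 ; units = mm
G90 ; absolute positioning
G28 ; home
; layer 1
G0 Z3.125
G0 X0.000 Y0.000
G1 X26.000 Y0.000
G1 X26.000 Y7.000
G1 X10.000 Y7.000
G1 X10.000 Y19.000
G1 X0.000 Y19.000
G1 X0.000 Y0.000
; layer 2
G0 Z6.250
G0 X0.000 Y0.000
G1 X26.000 Y0.000
G1 X26.000 Y7.000
G1 X10.000 Y7.000
G1 X10.000 Y19.000
G1 X0.000 Y19.000
G1 X0.000 Y0.000
; layer 3
G0 Z9.375
G0 X0.000 Y0.000
G1 X26.000 Y0.000
G1 X26.000 Y7.000
G1 X10.000 Y7.000
G1 X10.000 Y19.000
G1 X0.000 Y19.000
G1 X0.000 Y0.000
; layer 4
G0 Z12.500
G0 X0.000 Y0.000
G1 X26.000 Y0.000
G1 X26.000 Y7.000
G1 X10.000 Y7.000
G1 X10.000 Y19.000
G1 X0.000 Y19.000
G1 X0.000 Y0.000
; layer 5
G0 Z15.625
G0 X0.000 Y0.000
G1 X26.000 Y0.000
G1 X26.000 Y7.000
G1 X10.000 Y7.000
G1 X10.000 Y19.000
G1 X0.000 Y19.000
G1 X0.000 Y0.000
; layer 6
G0 Z18.750
G0 X0.000 Y0.000
G1 X26.000 Y0.000
G1 X26.000 Y7.000
G1 X10.000 Y7.000
G1 X10.000 Y19.000
G1 X0.000 Y19.000
G1 X0.000 Y0.000
; layer 7
G0 Z21.875
G0 X0.000 Y0.000
G1 X26.000 Y0.000
G1 X26.000 Y7.000
G1 X10.000 Y7.000
G1 X10.000 Y19.000
G1 X0.000 Y19.000
G1 X0.000 Y0.000
; layer 8
G0 Z25.000
G0 X0.000 Y0.000
G1 X26.000 Y0.000
G1 X26.000 Y7.000
G1 X10.000 Y7.000
G1 X10.000 Y19.000
G1 X0.000 Y19.000
G1 X0.000 Y0.000
M2 ; end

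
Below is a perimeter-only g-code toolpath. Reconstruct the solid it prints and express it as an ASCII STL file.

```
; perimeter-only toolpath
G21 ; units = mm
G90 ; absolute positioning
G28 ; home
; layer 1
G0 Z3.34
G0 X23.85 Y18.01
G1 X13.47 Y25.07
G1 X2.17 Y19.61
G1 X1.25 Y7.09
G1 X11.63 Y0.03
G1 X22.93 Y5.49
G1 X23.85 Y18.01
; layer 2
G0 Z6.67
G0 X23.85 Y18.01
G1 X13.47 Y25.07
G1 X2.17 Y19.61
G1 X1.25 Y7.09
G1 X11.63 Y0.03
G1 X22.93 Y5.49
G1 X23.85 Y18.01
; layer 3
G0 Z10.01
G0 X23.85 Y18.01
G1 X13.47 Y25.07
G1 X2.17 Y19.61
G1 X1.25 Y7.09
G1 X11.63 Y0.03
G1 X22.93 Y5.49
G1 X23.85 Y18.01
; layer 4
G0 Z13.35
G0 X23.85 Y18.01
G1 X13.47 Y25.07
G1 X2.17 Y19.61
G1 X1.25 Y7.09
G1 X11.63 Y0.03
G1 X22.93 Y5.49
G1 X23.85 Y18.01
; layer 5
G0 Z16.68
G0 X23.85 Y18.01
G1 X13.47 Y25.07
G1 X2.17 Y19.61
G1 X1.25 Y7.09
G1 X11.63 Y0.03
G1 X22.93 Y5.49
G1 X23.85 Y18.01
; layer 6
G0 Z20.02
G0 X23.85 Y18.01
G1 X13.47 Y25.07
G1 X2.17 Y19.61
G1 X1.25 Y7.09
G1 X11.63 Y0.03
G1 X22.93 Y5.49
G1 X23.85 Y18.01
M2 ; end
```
solid part
  facet normal 0.0000 0.0000 -1.0000
    outer loop
      vertex 2.17 19.61 0.00
      vertex 13.47 25.07 0.00
      vertex 23.85 18.01 0.00
    endloop
  endfacet
  facet normal 0.0000 0.0000 -1.0000
    outer loop
      vertex 1.25 7.09 0.00
      vertex 2.17 19.61 0.00
      vertex 23.85 18.01 0.00
    endloop
  endfacet
  facet normal 0.0000 0.0000 -1.0000
    outer loop
      vertex 11.63 0.03 0.00
      vertex 1.25 7.09 0.00
      vertex 23.85 18.01 0.00
    endloop
  endfacet
  facet normal 0.0000 0.0000 -1.0000
    outer loop
      vertex 22.93 5.49 0.00
      vertex 11.63 0.03 0.00
      vertex 23.85 18.01 0.00
    endloop
  endfacet
  facet normal 0.0000 0.0000 1.0000
    outer loop
      vertex 23.85 18.01 20.02
      vertex 13.47 25.07 20.02
      vertex 2.17 19.61 20.02
    endloop
  endfacet
  facet normal 0.0000 0.0000 1.0000
    outer loop
      vertex 23.85 18.01 20.02
      vertex 2.17 19.61 20.02
      vertex 1.25 7.09 20.02
    endloop
  endfacet
  facet normal 0.0000 0.0000 1.0000
    outer loop
      vertex 23.85 18.01 20.02
      vertex 1.25 7.09 20.02
      vertex 11.63 0.03 20.02
    endloop
  endfacet
  facet normal 0.0000 0.0000 1.0000
    outer loop
      vertex 23.85 18.01 20.02
      vertex 11.63 0.03 20.02
      vertex 22.93 5.49 20.02
    endloop
  endfacet
  facet normal 0.5624 0.8269 0.0000
    outer loop
      vertex 23.85 18.01 0.00
      vertex 13.47 25.07 0.00
      vertex 13.47 25.07 20.02
    endloop
  endfacet
  facet normal 0.5624 0.8269 0.0000
    outer loop
      vertex 23.85 18.01 0.00
      vertex 13.47 25.07 20.02
      vertex 23.85 18.01 20.02
    endloop
  endfacet
  facet normal -0.4351 0.9004 0.0000
    outer loop
      vertex 13.47 25.07 0.00
      vertex 2.17 19.61 0.00
      vertex 2.17 19.61 20.02
    endloop
  endfacet
  facet normal -0.4351 0.9004 0.0000
    outer loop
      vertex 13.47 25.07 0.00
      vertex 2.17 19.61 20.02
      vertex 13.47 25.07 20.02
    endloop
  endfacet
  facet normal -0.9973 0.0733 0.0000
    outer loop
      vertex 2.17 19.61 0.00
      vertex 1.25 7.09 0.00
      vertex 1.25 7.09 20.02
    endloop
  endfacet
  facet normal -0.9973 0.0733 0.0000
    outer loop
      vertex 2.17 19.61 0.00
      vertex 1.25 7.09 20.02
      vertex 2.17 19.61 20.02
    endloop
  endfacet
  facet normal -0.5624 -0.8269 0.0000
    outer loop
      vertex 1.25 7.09 0.00
      vertex 11.63 0.03 0.00
      vertex 11.63 0.03 20.02
    endloop
  endfacet
  facet normal -0.5624 -0.8269 0.0000
    outer loop
      vertex 1.25 7.09 0.00
      vertex 11.63 0.03 20.02
      vertex 1.25 7.09 20.02
    endloop
  endfacet
  facet normal 0.4351 -0.9004 0.0000
    outer loop
      vertex 11.63 0.03 0.00
      vertex 22.93 5.49 0.00
      vertex 22.93 5.49 20.02
    endloop
  endfacet
  facet normal 0.4351 -0.9004 0.0000
    outer loop
      vertex 11.63 0.03 0.00
      vertex 22.93 5.49 20.02
      vertex 11.63 0.03 20.02
    endloop
  endfacet
  facet normal 0.9973 -0.0733 0.0000
    outer loop
      vertex 22.93 5.49 0.00
      vertex 23.85 18.01 0.00
      vertex 23.85 18.01 20.02
    endloop
  endfacet
  facet normal 0.9973 -0.0733 0.0000
    outer loop
      vertex 22.93 5.49 0.00
      vertex 23.85 18.01 20.02
      vertex 22.93 5.49 20.02
    endloop
  endfacet
endsolid part

The G0 Z moves step by Δz≈3.34 mm. Every layer's G1 loop is the same polygon, so the solid is a straight extrusion of it from z=0 to z≈20. Closing with flat bottom and top caps and triangulating gives 20 facets — a regular 6-sided prism (a cylinder approximated with 6 flat sides), circumscribed radius ≈ 12.6 mm, height ≈ 20 mm.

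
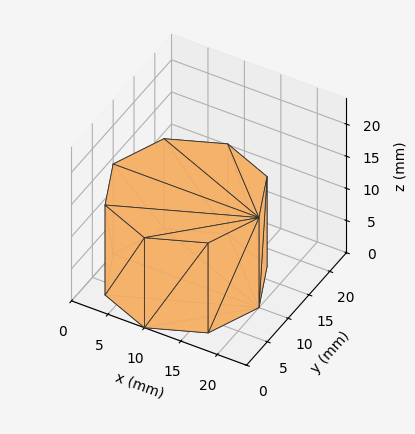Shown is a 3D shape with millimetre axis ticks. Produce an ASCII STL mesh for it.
Reading the render: the shape is a regular 8-sided prism (a cylinder approximated with 8 flat sides), circumscribed radius ≈ 10 mm, height ≈ 14 mm (dimensions read to the nearest mm from the axis ticks). For the STL, each face is triangulated and given an outward normal.

solid part
  facet normal 0.0000 0.0000 -1.0000
    outer loop
      vertex 10.00 20.00 0.00
      vertex 17.07 17.07 0.00
      vertex 20.00 10.00 0.00
    endloop
  endfacet
  facet normal 0.0000 0.0000 -1.0000
    outer loop
      vertex 2.93 17.07 0.00
      vertex 10.00 20.00 0.00
      vertex 20.00 10.00 0.00
    endloop
  endfacet
  facet normal 0.0000 0.0000 -1.0000
    outer loop
      vertex 0.00 10.00 0.00
      vertex 2.93 17.07 0.00
      vertex 20.00 10.00 0.00
    endloop
  endfacet
  facet normal 0.0000 0.0000 -1.0000
    outer loop
      vertex 2.93 2.93 0.00
      vertex 0.00 10.00 0.00
      vertex 20.00 10.00 0.00
    endloop
  endfacet
  facet normal 0.0000 0.0000 -1.0000
    outer loop
      vertex 10.00 0.00 0.00
      vertex 2.93 2.93 0.00
      vertex 20.00 10.00 0.00
    endloop
  endfacet
  facet normal 0.0000 0.0000 -1.0000
    outer loop
      vertex 17.07 2.93 0.00
      vertex 10.00 0.00 0.00
      vertex 20.00 10.00 0.00
    endloop
  endfacet
  facet normal 0.0000 0.0000 1.0000
    outer loop
      vertex 20.00 10.00 14.00
      vertex 17.07 17.07 14.00
      vertex 10.00 20.00 14.00
    endloop
  endfacet
  facet normal 0.0000 0.0000 1.0000
    outer loop
      vertex 20.00 10.00 14.00
      vertex 10.00 20.00 14.00
      vertex 2.93 17.07 14.00
    endloop
  endfacet
  facet normal 0.0000 0.0000 1.0000
    outer loop
      vertex 20.00 10.00 14.00
      vertex 2.93 17.07 14.00
      vertex 0.00 10.00 14.00
    endloop
  endfacet
  facet normal 0.0000 0.0000 1.0000
    outer loop
      vertex 20.00 10.00 14.00
      vertex 0.00 10.00 14.00
      vertex 2.93 2.93 14.00
    endloop
  endfacet
  facet normal 0.0000 0.0000 1.0000
    outer loop
      vertex 20.00 10.00 14.00
      vertex 2.93 2.93 14.00
      vertex 10.00 0.00 14.00
    endloop
  endfacet
  facet normal 0.0000 0.0000 1.0000
    outer loop
      vertex 20.00 10.00 14.00
      vertex 10.00 0.00 14.00
      vertex 17.07 2.93 14.00
    endloop
  endfacet
  facet normal 0.9238 0.3829 0.0000
    outer loop
      vertex 20.00 10.00 0.00
      vertex 17.07 17.07 0.00
      vertex 17.07 17.07 14.00
    endloop
  endfacet
  facet normal 0.9238 0.3829 0.0000
    outer loop
      vertex 20.00 10.00 0.00
      vertex 17.07 17.07 14.00
      vertex 20.00 10.00 14.00
    endloop
  endfacet
  facet normal 0.3829 0.9238 0.0000
    outer loop
      vertex 17.07 17.07 0.00
      vertex 10.00 20.00 0.00
      vertex 10.00 20.00 14.00
    endloop
  endfacet
  facet normal 0.3829 0.9238 0.0000
    outer loop
      vertex 17.07 17.07 0.00
      vertex 10.00 20.00 14.00
      vertex 17.07 17.07 14.00
    endloop
  endfacet
  facet normal -0.3829 0.9238 0.0000
    outer loop
      vertex 10.00 20.00 0.00
      vertex 2.93 17.07 0.00
      vertex 2.93 17.07 14.00
    endloop
  endfacet
  facet normal -0.3829 0.9238 0.0000
    outer loop
      vertex 10.00 20.00 0.00
      vertex 2.93 17.07 14.00
      vertex 10.00 20.00 14.00
    endloop
  endfacet
  facet normal -0.9238 0.3829 0.0000
    outer loop
      vertex 2.93 17.07 0.00
      vertex 0.00 10.00 0.00
      vertex 0.00 10.00 14.00
    endloop
  endfacet
  facet normal -0.9238 0.3829 0.0000
    outer loop
      vertex 2.93 17.07 0.00
      vertex 0.00 10.00 14.00
      vertex 2.93 17.07 14.00
    endloop
  endfacet
  facet normal -0.9238 -0.3829 0.0000
    outer loop
      vertex 0.00 10.00 0.00
      vertex 2.93 2.93 0.00
      vertex 2.93 2.93 14.00
    endloop
  endfacet
  facet normal -0.9238 -0.3829 0.0000
    outer loop
      vertex 0.00 10.00 0.00
      vertex 2.93 2.93 14.00
      vertex 0.00 10.00 14.00
    endloop
  endfacet
  facet normal -0.3829 -0.9238 0.0000
    outer loop
      vertex 2.93 2.93 0.00
      vertex 10.00 0.00 0.00
      vertex 10.00 0.00 14.00
    endloop
  endfacet
  facet normal -0.3829 -0.9238 0.0000
    outer loop
      vertex 2.93 2.93 0.00
      vertex 10.00 0.00 14.00
      vertex 2.93 2.93 14.00
    endloop
  endfacet
  facet normal 0.3829 -0.9238 0.0000
    outer loop
      vertex 10.00 0.00 0.00
      vertex 17.07 2.93 0.00
      vertex 17.07 2.93 14.00
    endloop
  endfacet
  facet normal 0.3829 -0.9238 0.0000
    outer loop
      vertex 10.00 0.00 0.00
      vertex 17.07 2.93 14.00
      vertex 10.00 0.00 14.00
    endloop
  endfacet
  facet normal 0.9238 -0.3829 0.0000
    outer loop
      vertex 17.07 2.93 0.00
      vertex 20.00 10.00 0.00
      vertex 20.00 10.00 14.00
    endloop
  endfacet
  facet normal 0.9238 -0.3829 0.0000
    outer loop
      vertex 17.07 2.93 0.00
      vertex 20.00 10.00 14.00
      vertex 17.07 2.93 14.00
    endloop
  endfacet
endsolid part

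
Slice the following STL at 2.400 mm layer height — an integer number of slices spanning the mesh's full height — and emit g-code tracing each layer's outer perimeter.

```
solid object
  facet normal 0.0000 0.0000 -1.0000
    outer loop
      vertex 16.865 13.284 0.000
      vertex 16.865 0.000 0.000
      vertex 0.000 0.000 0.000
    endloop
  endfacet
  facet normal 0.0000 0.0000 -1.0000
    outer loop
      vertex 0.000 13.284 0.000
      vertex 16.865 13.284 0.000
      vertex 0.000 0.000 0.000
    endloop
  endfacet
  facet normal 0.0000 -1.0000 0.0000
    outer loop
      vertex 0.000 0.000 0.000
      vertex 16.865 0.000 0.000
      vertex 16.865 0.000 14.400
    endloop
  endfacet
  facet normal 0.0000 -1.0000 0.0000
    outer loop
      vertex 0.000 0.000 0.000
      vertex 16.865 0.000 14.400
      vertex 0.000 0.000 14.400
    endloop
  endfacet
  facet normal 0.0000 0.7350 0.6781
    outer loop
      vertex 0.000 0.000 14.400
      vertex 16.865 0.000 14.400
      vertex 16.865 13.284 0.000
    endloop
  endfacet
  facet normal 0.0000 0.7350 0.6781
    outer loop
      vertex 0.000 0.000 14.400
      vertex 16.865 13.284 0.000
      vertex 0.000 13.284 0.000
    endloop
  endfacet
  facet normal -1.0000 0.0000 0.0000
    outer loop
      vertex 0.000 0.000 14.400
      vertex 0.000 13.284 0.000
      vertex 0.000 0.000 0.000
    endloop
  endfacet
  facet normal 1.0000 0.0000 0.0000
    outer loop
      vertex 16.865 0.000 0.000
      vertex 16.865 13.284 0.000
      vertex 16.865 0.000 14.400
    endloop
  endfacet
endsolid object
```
; perimeter-only toolpath
G21 ; units = mm
G90 ; absolute positioning
G28 ; home
; layer 1
G0 Z2.400
G0 X0.000 Y0.000
G1 X16.865 Y0.000
G1 X16.865 Y11.070
G1 X0.000 Y11.070
G1 X0.000 Y0.000
; layer 2
G0 Z4.800
G0 X0.000 Y0.000
G1 X16.865 Y0.000
G1 X16.865 Y8.856
G1 X0.000 Y8.856
G1 X0.000 Y0.000
; layer 3
G0 Z7.200
G0 X0.000 Y0.000
G1 X16.865 Y0.000
G1 X16.865 Y6.642
G1 X0.000 Y6.642
G1 X0.000 Y0.000
; layer 4
G0 Z9.600
G0 X0.000 Y0.000
G1 X16.865 Y0.000
G1 X16.865 Y4.428
G1 X0.000 Y4.428
G1 X0.000 Y0.000
; layer 5
G0 Z12.000
G0 X0.000 Y0.000
G1 X16.865 Y0.000
G1 X16.865 Y2.214
G1 X0.000 Y2.214
G1 X0.000 Y0.000
M2 ; end

The solid is a wedge (ramp): 16.9 × 13.3 mm base, rising to 14.4 mm along the y=0 edge and sloping linearly to z=0 at y=13.3. Slicing at Δz = 2.400 mm — 6 equal slices spanning the solid's height, so layer i sits at z = i·h/6 — gives 5 non-empty perimeters. Each is a 4-segment closed polygon; G0 lifts to the layer z and rapids to the start vertex, then G1 traces the edges. The cross-section shrinks linearly with z (the slice at the apex is degenerate and omitted).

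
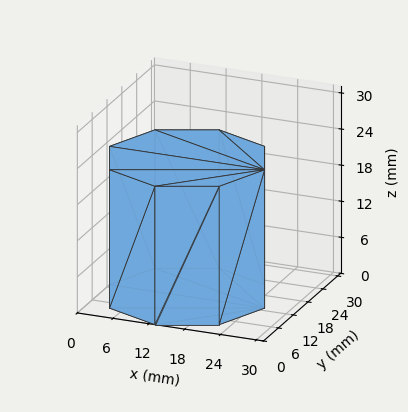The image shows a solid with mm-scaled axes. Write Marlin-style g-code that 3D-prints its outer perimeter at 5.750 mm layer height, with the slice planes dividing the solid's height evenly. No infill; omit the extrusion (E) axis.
Reading the render: the shape is a regular 8-sided prism (a cylinder approximated with 8 flat sides), circumscribed radius ≈ 13 mm, height ≈ 23 mm (dimensions read to the nearest mm from the axis ticks). For the g-code, the solid's height is divided into equal slices at the stated Δz and each level perimeter traced with G1 moves after a G0 lift.

; perimeter-only toolpath
G21 ; units = mm
G90 ; absolute positioning
G28 ; home
; layer 1
G0 Z5.750
G0 X26.000 Y13.000
G1 X22.192 Y22.192
G1 X13.000 Y26.000
G1 X3.808 Y22.192
G1 X0.000 Y13.000
G1 X3.808 Y3.808
G1 X13.000 Y0.000
G1 X22.192 Y3.808
G1 X26.000 Y13.000
; layer 2
G0 Z11.500
G0 X26.000 Y13.000
G1 X22.192 Y22.192
G1 X13.000 Y26.000
G1 X3.808 Y22.192
G1 X0.000 Y13.000
G1 X3.808 Y3.808
G1 X13.000 Y0.000
G1 X22.192 Y3.808
G1 X26.000 Y13.000
; layer 3
G0 Z17.250
G0 X26.000 Y13.000
G1 X22.192 Y22.192
G1 X13.000 Y26.000
G1 X3.808 Y22.192
G1 X0.000 Y13.000
G1 X3.808 Y3.808
G1 X13.000 Y0.000
G1 X22.192 Y3.808
G1 X26.000 Y13.000
; layer 4
G0 Z23.000
G0 X26.000 Y13.000
G1 X22.192 Y22.192
G1 X13.000 Y26.000
G1 X3.808 Y22.192
G1 X0.000 Y13.000
G1 X3.808 Y3.808
G1 X13.000 Y0.000
G1 X22.192 Y3.808
G1 X26.000 Y13.000
M2 ; end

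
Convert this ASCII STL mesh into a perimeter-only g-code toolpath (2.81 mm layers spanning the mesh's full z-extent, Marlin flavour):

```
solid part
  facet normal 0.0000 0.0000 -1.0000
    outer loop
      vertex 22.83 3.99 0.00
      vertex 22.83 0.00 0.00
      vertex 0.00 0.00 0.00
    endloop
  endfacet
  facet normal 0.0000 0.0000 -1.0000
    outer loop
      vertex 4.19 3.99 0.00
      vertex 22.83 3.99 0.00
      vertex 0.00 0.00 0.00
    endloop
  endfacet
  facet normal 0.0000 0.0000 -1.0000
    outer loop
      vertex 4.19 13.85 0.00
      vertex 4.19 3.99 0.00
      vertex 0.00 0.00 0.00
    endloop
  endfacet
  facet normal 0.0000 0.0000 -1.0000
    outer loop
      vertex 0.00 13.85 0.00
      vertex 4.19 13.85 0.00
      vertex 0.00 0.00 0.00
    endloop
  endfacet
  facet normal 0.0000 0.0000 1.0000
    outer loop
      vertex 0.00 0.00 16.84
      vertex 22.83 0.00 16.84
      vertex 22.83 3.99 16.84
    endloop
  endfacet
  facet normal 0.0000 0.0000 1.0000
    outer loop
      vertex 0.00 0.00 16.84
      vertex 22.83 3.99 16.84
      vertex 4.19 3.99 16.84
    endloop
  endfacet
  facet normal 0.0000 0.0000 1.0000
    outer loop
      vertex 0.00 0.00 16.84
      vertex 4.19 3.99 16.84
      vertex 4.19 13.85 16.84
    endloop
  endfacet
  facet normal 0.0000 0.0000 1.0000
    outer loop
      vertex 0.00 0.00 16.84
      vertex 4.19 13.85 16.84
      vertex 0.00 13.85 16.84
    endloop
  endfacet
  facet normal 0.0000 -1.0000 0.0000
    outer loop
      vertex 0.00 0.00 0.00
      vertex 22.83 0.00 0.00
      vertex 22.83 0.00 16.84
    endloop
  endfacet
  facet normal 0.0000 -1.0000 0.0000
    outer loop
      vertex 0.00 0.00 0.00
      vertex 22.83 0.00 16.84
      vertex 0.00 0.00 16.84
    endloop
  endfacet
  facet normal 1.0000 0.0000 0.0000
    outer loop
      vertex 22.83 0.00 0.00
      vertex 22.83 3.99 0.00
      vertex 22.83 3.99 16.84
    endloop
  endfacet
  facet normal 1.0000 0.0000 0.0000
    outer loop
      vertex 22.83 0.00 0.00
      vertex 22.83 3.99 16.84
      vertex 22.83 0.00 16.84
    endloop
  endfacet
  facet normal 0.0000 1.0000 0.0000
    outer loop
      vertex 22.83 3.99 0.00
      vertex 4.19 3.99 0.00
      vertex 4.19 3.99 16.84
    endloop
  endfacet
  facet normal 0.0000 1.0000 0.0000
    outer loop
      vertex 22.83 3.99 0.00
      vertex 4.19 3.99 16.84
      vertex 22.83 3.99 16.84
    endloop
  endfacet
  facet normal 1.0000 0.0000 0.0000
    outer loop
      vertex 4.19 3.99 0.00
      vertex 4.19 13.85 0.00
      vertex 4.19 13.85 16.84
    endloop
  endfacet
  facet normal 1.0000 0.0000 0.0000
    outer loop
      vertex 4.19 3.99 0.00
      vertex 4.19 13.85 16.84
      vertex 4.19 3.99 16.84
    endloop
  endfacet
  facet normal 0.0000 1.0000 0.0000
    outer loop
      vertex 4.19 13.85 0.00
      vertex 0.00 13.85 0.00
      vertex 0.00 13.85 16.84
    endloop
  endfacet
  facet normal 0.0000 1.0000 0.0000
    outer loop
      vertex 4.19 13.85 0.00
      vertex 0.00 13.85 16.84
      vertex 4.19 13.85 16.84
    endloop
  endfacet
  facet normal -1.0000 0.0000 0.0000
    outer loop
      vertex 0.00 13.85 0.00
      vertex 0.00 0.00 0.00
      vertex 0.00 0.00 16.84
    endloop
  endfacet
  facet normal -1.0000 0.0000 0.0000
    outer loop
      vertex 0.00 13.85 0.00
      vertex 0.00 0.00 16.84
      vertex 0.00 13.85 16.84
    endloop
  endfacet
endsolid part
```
; perimeter-only toolpath
G21 ; units = mm
G90 ; absolute positioning
G28 ; home
; layer 1
G0 Z2.81
G0 X0.00 Y0.00
G1 X22.83 Y0.00
G1 X22.83 Y3.99
G1 X4.19 Y3.99
G1 X4.19 Y13.85
G1 X0.00 Y13.85
G1 X0.00 Y0.00
; layer 2
G0 Z5.61
G0 X0.00 Y0.00
G1 X22.83 Y0.00
G1 X22.83 Y3.99
G1 X4.19 Y3.99
G1 X4.19 Y13.85
G1 X0.00 Y13.85
G1 X0.00 Y0.00
; layer 3
G0 Z8.42
G0 X0.00 Y0.00
G1 X22.83 Y0.00
G1 X22.83 Y3.99
G1 X4.19 Y3.99
G1 X4.19 Y13.85
G1 X0.00 Y13.85
G1 X0.00 Y0.00
; layer 4
G0 Z11.23
G0 X0.00 Y0.00
G1 X22.83 Y0.00
G1 X22.83 Y3.99
G1 X4.19 Y3.99
G1 X4.19 Y13.85
G1 X0.00 Y13.85
G1 X0.00 Y0.00
; layer 5
G0 Z14.03
G0 X0.00 Y0.00
G1 X22.83 Y0.00
G1 X22.83 Y3.99
G1 X4.19 Y3.99
G1 X4.19 Y13.85
G1 X0.00 Y13.85
G1 X0.00 Y0.00
; layer 6
G0 Z16.84
G0 X0.00 Y0.00
G1 X22.83 Y0.00
G1 X22.83 Y3.99
G1 X4.19 Y3.99
G1 X4.19 Y13.85
G1 X0.00 Y13.85
G1 X0.00 Y0.00
M2 ; end

The solid is an L-shaped prism: outer 22.8 × 13.8 mm, arm thicknesses ≈ 3.99 mm (horizontal) and 4.19 mm (vertical), extruded 16.8 mm in z. Slicing at Δz = 2.81 mm — 6 equal slices spanning the solid's height, so layer i sits at z = i·h/6 — gives 6 non-empty perimeters. Each is a 6-segment closed polygon; G0 lifts to the layer z and rapids to the start vertex, then G1 traces the edges.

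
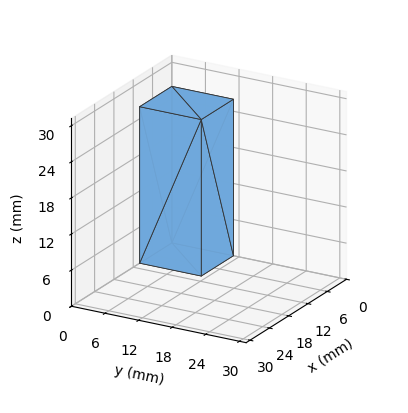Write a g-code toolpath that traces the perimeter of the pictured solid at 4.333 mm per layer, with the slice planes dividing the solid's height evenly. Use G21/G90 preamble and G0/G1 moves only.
Reading the render: the shape is a rectangular box, roughly 10 × 11 mm footprint and 26 mm tall (dimensions read to the nearest mm from the axis ticks). For the g-code, the solid's height is divided into equal slices at the stated Δz and each level perimeter traced with G1 moves after a G0 lift.

; perimeter-only toolpath
G21 ; units = mm
G90 ; absolute positioning
G28 ; home
; layer 1
G0 Z4.333
G0 X0.000 Y0.000
G1 X10.000 Y0.000
G1 X10.000 Y11.000
G1 X0.000 Y11.000
G1 X0.000 Y0.000
; layer 2
G0 Z8.667
G0 X0.000 Y0.000
G1 X10.000 Y0.000
G1 X10.000 Y11.000
G1 X0.000 Y11.000
G1 X0.000 Y0.000
; layer 3
G0 Z13.000
G0 X0.000 Y0.000
G1 X10.000 Y0.000
G1 X10.000 Y11.000
G1 X0.000 Y11.000
G1 X0.000 Y0.000
; layer 4
G0 Z17.333
G0 X0.000 Y0.000
G1 X10.000 Y0.000
G1 X10.000 Y11.000
G1 X0.000 Y11.000
G1 X0.000 Y0.000
; layer 5
G0 Z21.667
G0 X0.000 Y0.000
G1 X10.000 Y0.000
G1 X10.000 Y11.000
G1 X0.000 Y11.000
G1 X0.000 Y0.000
; layer 6
G0 Z26.000
G0 X0.000 Y0.000
G1 X10.000 Y0.000
G1 X10.000 Y11.000
G1 X0.000 Y11.000
G1 X0.000 Y0.000
M2 ; end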